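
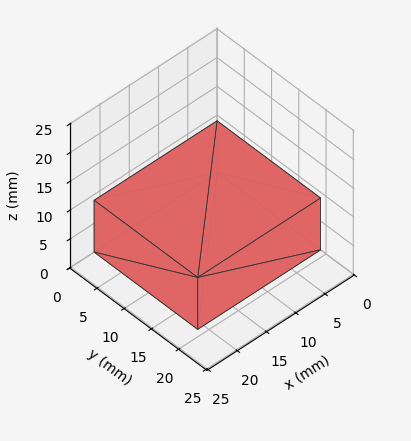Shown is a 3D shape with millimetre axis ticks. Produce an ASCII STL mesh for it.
Reading the render: the shape is a rectangular box, roughly 21 × 19 mm footprint and 9 mm tall (dimensions read to the nearest mm from the axis ticks). For the STL, each face is triangulated and given an outward normal.

solid part
  facet normal 0.0000 0.0000 -1.0000
    outer loop
      vertex 21.0 19.0 0.0
      vertex 21.0 0.0 0.0
      vertex 0.0 0.0 0.0
    endloop
  endfacet
  facet normal 0.0000 0.0000 -1.0000
    outer loop
      vertex 0.0 19.0 0.0
      vertex 21.0 19.0 0.0
      vertex 0.0 0.0 0.0
    endloop
  endfacet
  facet normal 0.0000 0.0000 1.0000
    outer loop
      vertex 0.0 0.0 9.0
      vertex 21.0 0.0 9.0
      vertex 21.0 19.0 9.0
    endloop
  endfacet
  facet normal 0.0000 0.0000 1.0000
    outer loop
      vertex 0.0 0.0 9.0
      vertex 21.0 19.0 9.0
      vertex 0.0 19.0 9.0
    endloop
  endfacet
  facet normal 0.0000 -1.0000 0.0000
    outer loop
      vertex 0.0 0.0 0.0
      vertex 21.0 0.0 0.0
      vertex 21.0 0.0 9.0
    endloop
  endfacet
  facet normal 0.0000 -1.0000 0.0000
    outer loop
      vertex 0.0 0.0 0.0
      vertex 21.0 0.0 9.0
      vertex 0.0 0.0 9.0
    endloop
  endfacet
  facet normal 0.0000 1.0000 0.0000
    outer loop
      vertex 21.0 19.0 9.0
      vertex 21.0 19.0 0.0
      vertex 0.0 19.0 0.0
    endloop
  endfacet
  facet normal 0.0000 1.0000 0.0000
    outer loop
      vertex 0.0 19.0 9.0
      vertex 21.0 19.0 9.0
      vertex 0.0 19.0 0.0
    endloop
  endfacet
  facet normal -1.0000 0.0000 0.0000
    outer loop
      vertex 0.0 19.0 9.0
      vertex 0.0 19.0 0.0
      vertex 0.0 0.0 0.0
    endloop
  endfacet
  facet normal -1.0000 0.0000 0.0000
    outer loop
      vertex 0.0 0.0 9.0
      vertex 0.0 19.0 9.0
      vertex 0.0 0.0 0.0
    endloop
  endfacet
  facet normal 1.0000 0.0000 0.0000
    outer loop
      vertex 21.0 0.0 0.0
      vertex 21.0 19.0 0.0
      vertex 21.0 19.0 9.0
    endloop
  endfacet
  facet normal 1.0000 0.0000 0.0000
    outer loop
      vertex 21.0 0.0 0.0
      vertex 21.0 19.0 9.0
      vertex 21.0 0.0 9.0
    endloop
  endfacet
endsolid part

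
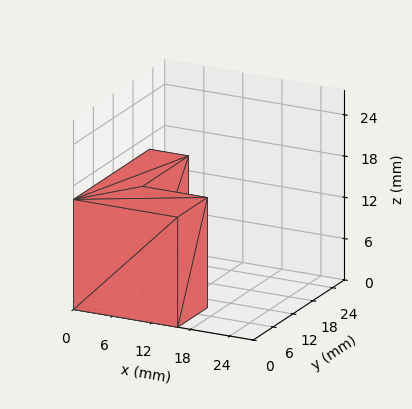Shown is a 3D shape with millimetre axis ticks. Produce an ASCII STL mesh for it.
Reading the render: the shape is an L-shaped prism: outer 16 × 23 mm, arm thicknesses ≈ 9 mm (horizontal) and 6 mm (vertical), extruded 16 mm in z (dimensions read to the nearest mm from the axis ticks). For the STL, each face is triangulated and given an outward normal.

solid part
  facet normal 0.0000 0.0000 -1.0000
    outer loop
      vertex 16.000 9.000 0.000
      vertex 16.000 0.000 0.000
      vertex 0.000 0.000 0.000
    endloop
  endfacet
  facet normal 0.0000 0.0000 -1.0000
    outer loop
      vertex 6.000 9.000 0.000
      vertex 16.000 9.000 0.000
      vertex 0.000 0.000 0.000
    endloop
  endfacet
  facet normal 0.0000 0.0000 -1.0000
    outer loop
      vertex 6.000 23.000 0.000
      vertex 6.000 9.000 0.000
      vertex 0.000 0.000 0.000
    endloop
  endfacet
  facet normal 0.0000 0.0000 -1.0000
    outer loop
      vertex 0.000 23.000 0.000
      vertex 6.000 23.000 0.000
      vertex 0.000 0.000 0.000
    endloop
  endfacet
  facet normal 0.0000 0.0000 1.0000
    outer loop
      vertex 0.000 0.000 16.000
      vertex 16.000 0.000 16.000
      vertex 16.000 9.000 16.000
    endloop
  endfacet
  facet normal 0.0000 0.0000 1.0000
    outer loop
      vertex 0.000 0.000 16.000
      vertex 16.000 9.000 16.000
      vertex 6.000 9.000 16.000
    endloop
  endfacet
  facet normal 0.0000 0.0000 1.0000
    outer loop
      vertex 0.000 0.000 16.000
      vertex 6.000 9.000 16.000
      vertex 6.000 23.000 16.000
    endloop
  endfacet
  facet normal 0.0000 0.0000 1.0000
    outer loop
      vertex 0.000 0.000 16.000
      vertex 6.000 23.000 16.000
      vertex 0.000 23.000 16.000
    endloop
  endfacet
  facet normal 0.0000 -1.0000 0.0000
    outer loop
      vertex 0.000 0.000 0.000
      vertex 16.000 0.000 0.000
      vertex 16.000 0.000 16.000
    endloop
  endfacet
  facet normal 0.0000 -1.0000 0.0000
    outer loop
      vertex 0.000 0.000 0.000
      vertex 16.000 0.000 16.000
      vertex 0.000 0.000 16.000
    endloop
  endfacet
  facet normal 1.0000 0.0000 0.0000
    outer loop
      vertex 16.000 0.000 0.000
      vertex 16.000 9.000 0.000
      vertex 16.000 9.000 16.000
    endloop
  endfacet
  facet normal 1.0000 0.0000 0.0000
    outer loop
      vertex 16.000 0.000 0.000
      vertex 16.000 9.000 16.000
      vertex 16.000 0.000 16.000
    endloop
  endfacet
  facet normal 0.0000 1.0000 0.0000
    outer loop
      vertex 16.000 9.000 0.000
      vertex 6.000 9.000 0.000
      vertex 6.000 9.000 16.000
    endloop
  endfacet
  facet normal 0.0000 1.0000 0.0000
    outer loop
      vertex 16.000 9.000 0.000
      vertex 6.000 9.000 16.000
      vertex 16.000 9.000 16.000
    endloop
  endfacet
  facet normal 1.0000 0.0000 0.0000
    outer loop
      vertex 6.000 9.000 0.000
      vertex 6.000 23.000 0.000
      vertex 6.000 23.000 16.000
    endloop
  endfacet
  facet normal 1.0000 0.0000 0.0000
    outer loop
      vertex 6.000 9.000 0.000
      vertex 6.000 23.000 16.000
      vertex 6.000 9.000 16.000
    endloop
  endfacet
  facet normal 0.0000 1.0000 0.0000
    outer loop
      vertex 6.000 23.000 0.000
      vertex 0.000 23.000 0.000
      vertex 0.000 23.000 16.000
    endloop
  endfacet
  facet normal 0.0000 1.0000 0.0000
    outer loop
      vertex 6.000 23.000 0.000
      vertex 0.000 23.000 16.000
      vertex 6.000 23.000 16.000
    endloop
  endfacet
  facet normal -1.0000 0.0000 0.0000
    outer loop
      vertex 0.000 23.000 0.000
      vertex 0.000 0.000 0.000
      vertex 0.000 0.000 16.000
    endloop
  endfacet
  facet normal -1.0000 0.0000 0.0000
    outer loop
      vertex 0.000 23.000 0.000
      vertex 0.000 0.000 16.000
      vertex 0.000 23.000 16.000
    endloop
  endfacet
endsolid part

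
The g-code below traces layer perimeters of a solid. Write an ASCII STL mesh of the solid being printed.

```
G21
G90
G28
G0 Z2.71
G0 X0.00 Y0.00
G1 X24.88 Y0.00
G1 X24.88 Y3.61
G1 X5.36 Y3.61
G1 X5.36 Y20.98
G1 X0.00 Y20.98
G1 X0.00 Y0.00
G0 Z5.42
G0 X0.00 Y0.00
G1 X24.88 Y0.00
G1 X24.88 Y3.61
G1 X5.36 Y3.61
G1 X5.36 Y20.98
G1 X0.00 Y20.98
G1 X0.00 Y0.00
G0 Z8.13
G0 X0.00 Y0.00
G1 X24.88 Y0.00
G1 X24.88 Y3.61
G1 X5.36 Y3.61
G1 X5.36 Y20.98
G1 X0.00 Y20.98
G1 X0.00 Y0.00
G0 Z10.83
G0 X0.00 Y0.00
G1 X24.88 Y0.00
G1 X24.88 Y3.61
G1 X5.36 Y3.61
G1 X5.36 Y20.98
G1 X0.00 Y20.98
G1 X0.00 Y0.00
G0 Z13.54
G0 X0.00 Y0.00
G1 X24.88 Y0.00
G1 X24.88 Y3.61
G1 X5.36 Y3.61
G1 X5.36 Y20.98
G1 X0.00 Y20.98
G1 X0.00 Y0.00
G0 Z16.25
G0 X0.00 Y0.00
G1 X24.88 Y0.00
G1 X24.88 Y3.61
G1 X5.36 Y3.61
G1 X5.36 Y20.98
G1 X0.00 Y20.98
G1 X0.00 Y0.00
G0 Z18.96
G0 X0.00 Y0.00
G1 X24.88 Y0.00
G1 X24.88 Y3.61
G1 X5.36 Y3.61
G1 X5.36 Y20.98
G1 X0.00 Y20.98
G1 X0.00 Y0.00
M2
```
solid part
  facet normal 0.0000 0.0000 -1.0000
    outer loop
      vertex 24.88 3.61 0.00
      vertex 24.88 0.00 0.00
      vertex 0.00 0.00 0.00
    endloop
  endfacet
  facet normal 0.0000 0.0000 -1.0000
    outer loop
      vertex 5.36 3.61 0.00
      vertex 24.88 3.61 0.00
      vertex 0.00 0.00 0.00
    endloop
  endfacet
  facet normal 0.0000 0.0000 -1.0000
    outer loop
      vertex 5.36 20.98 0.00
      vertex 5.36 3.61 0.00
      vertex 0.00 0.00 0.00
    endloop
  endfacet
  facet normal 0.0000 0.0000 -1.0000
    outer loop
      vertex 0.00 20.98 0.00
      vertex 5.36 20.98 0.00
      vertex 0.00 0.00 0.00
    endloop
  endfacet
  facet normal 0.0000 0.0000 1.0000
    outer loop
      vertex 0.00 0.00 18.96
      vertex 24.88 0.00 18.96
      vertex 24.88 3.61 18.96
    endloop
  endfacet
  facet normal 0.0000 0.0000 1.0000
    outer loop
      vertex 0.00 0.00 18.96
      vertex 24.88 3.61 18.96
      vertex 5.36 3.61 18.96
    endloop
  endfacet
  facet normal 0.0000 0.0000 1.0000
    outer loop
      vertex 0.00 0.00 18.96
      vertex 5.36 3.61 18.96
      vertex 5.36 20.98 18.96
    endloop
  endfacet
  facet normal 0.0000 0.0000 1.0000
    outer loop
      vertex 0.00 0.00 18.96
      vertex 5.36 20.98 18.96
      vertex 0.00 20.98 18.96
    endloop
  endfacet
  facet normal 0.0000 -1.0000 0.0000
    outer loop
      vertex 0.00 0.00 0.00
      vertex 24.88 0.00 0.00
      vertex 24.88 0.00 18.96
    endloop
  endfacet
  facet normal 0.0000 -1.0000 0.0000
    outer loop
      vertex 0.00 0.00 0.00
      vertex 24.88 0.00 18.96
      vertex 0.00 0.00 18.96
    endloop
  endfacet
  facet normal 1.0000 0.0000 0.0000
    outer loop
      vertex 24.88 0.00 0.00
      vertex 24.88 3.61 0.00
      vertex 24.88 3.61 18.96
    endloop
  endfacet
  facet normal 1.0000 0.0000 0.0000
    outer loop
      vertex 24.88 0.00 0.00
      vertex 24.88 3.61 18.96
      vertex 24.88 0.00 18.96
    endloop
  endfacet
  facet normal 0.0000 1.0000 0.0000
    outer loop
      vertex 24.88 3.61 0.00
      vertex 5.36 3.61 0.00
      vertex 5.36 3.61 18.96
    endloop
  endfacet
  facet normal 0.0000 1.0000 0.0000
    outer loop
      vertex 24.88 3.61 0.00
      vertex 5.36 3.61 18.96
      vertex 24.88 3.61 18.96
    endloop
  endfacet
  facet normal 1.0000 0.0000 0.0000
    outer loop
      vertex 5.36 3.61 0.00
      vertex 5.36 20.98 0.00
      vertex 5.36 20.98 18.96
    endloop
  endfacet
  facet normal 1.0000 0.0000 0.0000
    outer loop
      vertex 5.36 3.61 0.00
      vertex 5.36 20.98 18.96
      vertex 5.36 3.61 18.96
    endloop
  endfacet
  facet normal 0.0000 1.0000 0.0000
    outer loop
      vertex 5.36 20.98 0.00
      vertex 0.00 20.98 0.00
      vertex 0.00 20.98 18.96
    endloop
  endfacet
  facet normal 0.0000 1.0000 0.0000
    outer loop
      vertex 5.36 20.98 0.00
      vertex 0.00 20.98 18.96
      vertex 5.36 20.98 18.96
    endloop
  endfacet
  facet normal -1.0000 0.0000 0.0000
    outer loop
      vertex 0.00 20.98 0.00
      vertex 0.00 0.00 0.00
      vertex 0.00 0.00 18.96
    endloop
  endfacet
  facet normal -1.0000 0.0000 0.0000
    outer loop
      vertex 0.00 20.98 0.00
      vertex 0.00 0.00 18.96
      vertex 0.00 20.98 18.96
    endloop
  endfacet
endsolid part

The G0 Z moves step by Δz≈2.71 mm. Every layer's G1 loop is the same polygon, so the solid is a straight extrusion of it from z=0 to z≈19. Closing with flat bottom and top caps and triangulating gives 20 facets — an L-shaped prism: outer 24.9 × 21 mm, arm thicknesses ≈ 3.61 mm (horizontal) and 5.36 mm (vertical), extruded 19 mm in z.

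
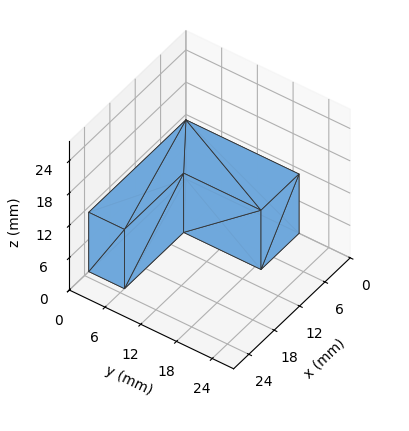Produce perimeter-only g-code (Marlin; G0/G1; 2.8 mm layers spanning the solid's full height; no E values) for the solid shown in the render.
Reading the render: the shape is an L-shaped prism: outer 23 × 19 mm, arm thicknesses ≈ 6 mm (horizontal) and 9 mm (vertical), extruded 11 mm in z (dimensions read to the nearest mm from the axis ticks). For the g-code, the solid's height is divided into equal slices at the stated Δz and each level perimeter traced with G1 moves after a G0 lift.

; perimeter-only toolpath
G21 ; units = mm
G90 ; absolute positioning
G28 ; home
; layer 1
G0 Z2.8
G0 X0.0 Y0.0
G1 X23.0 Y0.0
G1 X23.0 Y6.0
G1 X9.0 Y6.0
G1 X9.0 Y19.0
G1 X0.0 Y19.0
G1 X0.0 Y0.0
; layer 2
G0 Z5.5
G0 X0.0 Y0.0
G1 X23.0 Y0.0
G1 X23.0 Y6.0
G1 X9.0 Y6.0
G1 X9.0 Y19.0
G1 X0.0 Y19.0
G1 X0.0 Y0.0
; layer 3
G0 Z8.2
G0 X0.0 Y0.0
G1 X23.0 Y0.0
G1 X23.0 Y6.0
G1 X9.0 Y6.0
G1 X9.0 Y19.0
G1 X0.0 Y19.0
G1 X0.0 Y0.0
; layer 4
G0 Z11.0
G0 X0.0 Y0.0
G1 X23.0 Y0.0
G1 X23.0 Y6.0
G1 X9.0 Y6.0
G1 X9.0 Y19.0
G1 X0.0 Y19.0
G1 X0.0 Y0.0
M2 ; end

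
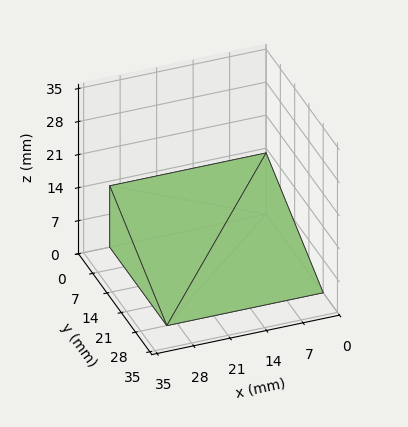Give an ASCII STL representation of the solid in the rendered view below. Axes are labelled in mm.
Reading the render: the shape is a wedge (ramp): 30 × 28 mm base, rising to 13 mm along the y=0 edge and sloping linearly to z=0 at y=28 (dimensions read to the nearest mm from the axis ticks). For the STL, each face is triangulated and given an outward normal.

solid part
  facet normal 0.0000 0.0000 -1.0000
    outer loop
      vertex 30.00 28.00 0.00
      vertex 30.00 0.00 0.00
      vertex 0.00 0.00 0.00
    endloop
  endfacet
  facet normal 0.0000 0.0000 -1.0000
    outer loop
      vertex 0.00 28.00 0.00
      vertex 30.00 28.00 0.00
      vertex 0.00 0.00 0.00
    endloop
  endfacet
  facet normal 0.0000 -1.0000 0.0000
    outer loop
      vertex 0.00 0.00 0.00
      vertex 30.00 0.00 0.00
      vertex 30.00 0.00 13.00
    endloop
  endfacet
  facet normal 0.0000 -1.0000 0.0000
    outer loop
      vertex 0.00 0.00 0.00
      vertex 30.00 0.00 13.00
      vertex 0.00 0.00 13.00
    endloop
  endfacet
  facet normal 0.0000 0.4211 0.9070
    outer loop
      vertex 0.00 0.00 13.00
      vertex 30.00 0.00 13.00
      vertex 30.00 28.00 0.00
    endloop
  endfacet
  facet normal 0.0000 0.4211 0.9070
    outer loop
      vertex 0.00 0.00 13.00
      vertex 30.00 28.00 0.00
      vertex 0.00 28.00 0.00
    endloop
  endfacet
  facet normal -1.0000 0.0000 0.0000
    outer loop
      vertex 0.00 0.00 13.00
      vertex 0.00 28.00 0.00
      vertex 0.00 0.00 0.00
    endloop
  endfacet
  facet normal 1.0000 0.0000 0.0000
    outer loop
      vertex 30.00 0.00 0.00
      vertex 30.00 28.00 0.00
      vertex 30.00 0.00 13.00
    endloop
  endfacet
endsolid part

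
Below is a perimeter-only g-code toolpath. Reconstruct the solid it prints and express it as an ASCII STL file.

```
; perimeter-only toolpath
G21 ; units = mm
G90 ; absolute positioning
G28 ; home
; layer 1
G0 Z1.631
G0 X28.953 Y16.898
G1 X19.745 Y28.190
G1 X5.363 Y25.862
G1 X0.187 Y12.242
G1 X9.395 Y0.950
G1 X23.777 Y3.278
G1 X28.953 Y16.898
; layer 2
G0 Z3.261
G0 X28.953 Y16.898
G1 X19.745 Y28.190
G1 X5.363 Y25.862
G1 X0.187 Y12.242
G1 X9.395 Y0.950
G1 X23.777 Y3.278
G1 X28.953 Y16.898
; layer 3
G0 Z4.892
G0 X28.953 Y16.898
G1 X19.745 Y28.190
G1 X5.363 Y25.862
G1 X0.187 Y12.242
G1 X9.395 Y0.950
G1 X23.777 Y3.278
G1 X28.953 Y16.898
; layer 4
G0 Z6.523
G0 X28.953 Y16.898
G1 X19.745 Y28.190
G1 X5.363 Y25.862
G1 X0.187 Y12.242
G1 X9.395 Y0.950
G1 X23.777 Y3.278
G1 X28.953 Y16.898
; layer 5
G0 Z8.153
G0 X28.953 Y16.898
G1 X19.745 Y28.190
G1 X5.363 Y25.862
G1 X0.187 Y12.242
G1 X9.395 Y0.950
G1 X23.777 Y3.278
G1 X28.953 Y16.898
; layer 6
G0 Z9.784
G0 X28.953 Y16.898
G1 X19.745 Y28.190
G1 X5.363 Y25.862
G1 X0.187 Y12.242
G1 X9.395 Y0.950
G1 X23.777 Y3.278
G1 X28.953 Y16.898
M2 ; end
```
solid part
  facet normal 0.0000 0.0000 -1.0000
    outer loop
      vertex 5.363 25.862 0.000
      vertex 19.745 28.190 0.000
      vertex 28.953 16.898 0.000
    endloop
  endfacet
  facet normal 0.0000 0.0000 -1.0000
    outer loop
      vertex 0.187 12.242 0.000
      vertex 5.363 25.862 0.000
      vertex 28.953 16.898 0.000
    endloop
  endfacet
  facet normal 0.0000 0.0000 -1.0000
    outer loop
      vertex 9.395 0.950 0.000
      vertex 0.187 12.242 0.000
      vertex 28.953 16.898 0.000
    endloop
  endfacet
  facet normal 0.0000 0.0000 -1.0000
    outer loop
      vertex 23.777 3.278 0.000
      vertex 9.395 0.950 0.000
      vertex 28.953 16.898 0.000
    endloop
  endfacet
  facet normal 0.0000 0.0000 1.0000
    outer loop
      vertex 28.953 16.898 9.784
      vertex 19.745 28.190 9.784
      vertex 5.363 25.862 9.784
    endloop
  endfacet
  facet normal 0.0000 0.0000 1.0000
    outer loop
      vertex 28.953 16.898 9.784
      vertex 5.363 25.862 9.784
      vertex 0.187 12.242 9.784
    endloop
  endfacet
  facet normal 0.0000 0.0000 1.0000
    outer loop
      vertex 28.953 16.898 9.784
      vertex 0.187 12.242 9.784
      vertex 9.395 0.950 9.784
    endloop
  endfacet
  facet normal 0.0000 0.0000 1.0000
    outer loop
      vertex 28.953 16.898 9.784
      vertex 9.395 0.950 9.784
      vertex 23.777 3.278 9.784
    endloop
  endfacet
  facet normal 0.7750 0.6320 0.0000
    outer loop
      vertex 28.953 16.898 0.000
      vertex 19.745 28.190 0.000
      vertex 19.745 28.190 9.784
    endloop
  endfacet
  facet normal 0.7750 0.6320 0.0000
    outer loop
      vertex 28.953 16.898 0.000
      vertex 19.745 28.190 9.784
      vertex 28.953 16.898 9.784
    endloop
  endfacet
  facet normal -0.1598 0.9872 0.0000
    outer loop
      vertex 19.745 28.190 0.000
      vertex 5.363 25.862 0.000
      vertex 5.363 25.862 9.784
    endloop
  endfacet
  facet normal -0.1598 0.9872 0.0000
    outer loop
      vertex 19.745 28.190 0.000
      vertex 5.363 25.862 9.784
      vertex 19.745 28.190 9.784
    endloop
  endfacet
  facet normal -0.9348 0.3552 0.0000
    outer loop
      vertex 5.363 25.862 0.000
      vertex 0.187 12.242 0.000
      vertex 0.187 12.242 9.784
    endloop
  endfacet
  facet normal -0.9348 0.3552 0.0000
    outer loop
      vertex 5.363 25.862 0.000
      vertex 0.187 12.242 9.784
      vertex 5.363 25.862 9.784
    endloop
  endfacet
  facet normal -0.7750 -0.6320 0.0000
    outer loop
      vertex 0.187 12.242 0.000
      vertex 9.395 0.950 0.000
      vertex 9.395 0.950 9.784
    endloop
  endfacet
  facet normal -0.7750 -0.6320 0.0000
    outer loop
      vertex 0.187 12.242 0.000
      vertex 9.395 0.950 9.784
      vertex 0.187 12.242 9.784
    endloop
  endfacet
  facet normal 0.1598 -0.9872 0.0000
    outer loop
      vertex 9.395 0.950 0.000
      vertex 23.777 3.278 0.000
      vertex 23.777 3.278 9.784
    endloop
  endfacet
  facet normal 0.1598 -0.9872 0.0000
    outer loop
      vertex 9.395 0.950 0.000
      vertex 23.777 3.278 9.784
      vertex 9.395 0.950 9.784
    endloop
  endfacet
  facet normal 0.9348 -0.3552 0.0000
    outer loop
      vertex 23.777 3.278 0.000
      vertex 28.953 16.898 0.000
      vertex 28.953 16.898 9.784
    endloop
  endfacet
  facet normal 0.9348 -0.3552 0.0000
    outer loop
      vertex 23.777 3.278 0.000
      vertex 28.953 16.898 9.784
      vertex 23.777 3.278 9.784
    endloop
  endfacet
endsolid part

The G0 Z moves step by Δz≈1.631 mm. Every layer's G1 loop is the same polygon, so the solid is a straight extrusion of it from z=0 to z≈9.78. Closing with flat bottom and top caps and triangulating gives 20 facets — a regular 6-sided prism (a cylinder approximated with 6 flat sides), circumscribed radius ≈ 14.6 mm, height ≈ 9.78 mm.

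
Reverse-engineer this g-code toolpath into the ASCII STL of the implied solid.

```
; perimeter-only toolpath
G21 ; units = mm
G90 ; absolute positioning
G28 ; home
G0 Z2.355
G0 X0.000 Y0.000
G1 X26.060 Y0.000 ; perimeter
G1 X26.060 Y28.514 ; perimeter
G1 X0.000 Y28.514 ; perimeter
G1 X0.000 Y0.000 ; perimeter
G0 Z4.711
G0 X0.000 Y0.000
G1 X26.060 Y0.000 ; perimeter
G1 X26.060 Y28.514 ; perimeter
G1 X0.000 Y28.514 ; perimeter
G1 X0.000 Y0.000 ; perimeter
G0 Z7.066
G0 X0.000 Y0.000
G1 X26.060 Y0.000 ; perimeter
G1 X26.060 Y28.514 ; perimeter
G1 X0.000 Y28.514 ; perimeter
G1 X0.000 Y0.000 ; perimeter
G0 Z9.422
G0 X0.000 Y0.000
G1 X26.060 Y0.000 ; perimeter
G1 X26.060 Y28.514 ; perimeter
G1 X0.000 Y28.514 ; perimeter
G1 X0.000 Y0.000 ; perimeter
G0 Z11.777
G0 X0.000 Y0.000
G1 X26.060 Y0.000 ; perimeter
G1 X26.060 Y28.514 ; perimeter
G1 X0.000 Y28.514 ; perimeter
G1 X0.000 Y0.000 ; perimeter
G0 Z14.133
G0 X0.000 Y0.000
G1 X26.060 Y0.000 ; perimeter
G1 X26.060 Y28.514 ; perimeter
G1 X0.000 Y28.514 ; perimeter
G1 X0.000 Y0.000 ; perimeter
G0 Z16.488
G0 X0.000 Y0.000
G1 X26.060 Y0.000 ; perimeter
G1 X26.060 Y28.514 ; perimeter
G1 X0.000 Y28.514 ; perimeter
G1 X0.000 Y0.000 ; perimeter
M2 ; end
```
solid part
  facet normal 0.0000 0.0000 -1.0000
    outer loop
      vertex 26.060 28.514 0.000
      vertex 26.060 0.000 0.000
      vertex 0.000 0.000 0.000
    endloop
  endfacet
  facet normal 0.0000 0.0000 -1.0000
    outer loop
      vertex 0.000 28.514 0.000
      vertex 26.060 28.514 0.000
      vertex 0.000 0.000 0.000
    endloop
  endfacet
  facet normal 0.0000 0.0000 1.0000
    outer loop
      vertex 0.000 0.000 16.488
      vertex 26.060 0.000 16.488
      vertex 26.060 28.514 16.488
    endloop
  endfacet
  facet normal 0.0000 0.0000 1.0000
    outer loop
      vertex 0.000 0.000 16.488
      vertex 26.060 28.514 16.488
      vertex 0.000 28.514 16.488
    endloop
  endfacet
  facet normal 0.0000 -1.0000 0.0000
    outer loop
      vertex 0.000 0.000 0.000
      vertex 26.060 0.000 0.000
      vertex 26.060 0.000 16.488
    endloop
  endfacet
  facet normal 0.0000 -1.0000 0.0000
    outer loop
      vertex 0.000 0.000 0.000
      vertex 26.060 0.000 16.488
      vertex 0.000 0.000 16.488
    endloop
  endfacet
  facet normal 0.0000 1.0000 0.0000
    outer loop
      vertex 26.060 28.514 16.488
      vertex 26.060 28.514 0.000
      vertex 0.000 28.514 0.000
    endloop
  endfacet
  facet normal 0.0000 1.0000 0.0000
    outer loop
      vertex 0.000 28.514 16.488
      vertex 26.060 28.514 16.488
      vertex 0.000 28.514 0.000
    endloop
  endfacet
  facet normal -1.0000 0.0000 0.0000
    outer loop
      vertex 0.000 28.514 16.488
      vertex 0.000 28.514 0.000
      vertex 0.000 0.000 0.000
    endloop
  endfacet
  facet normal -1.0000 0.0000 0.0000
    outer loop
      vertex 0.000 0.000 16.488
      vertex 0.000 28.514 16.488
      vertex 0.000 0.000 0.000
    endloop
  endfacet
  facet normal 1.0000 0.0000 0.0000
    outer loop
      vertex 26.060 0.000 0.000
      vertex 26.060 28.514 0.000
      vertex 26.060 28.514 16.488
    endloop
  endfacet
  facet normal 1.0000 0.0000 0.0000
    outer loop
      vertex 26.060 0.000 0.000
      vertex 26.060 28.514 16.488
      vertex 26.060 0.000 16.488
    endloop
  endfacet
endsolid part

The G0 Z moves step by Δz≈2.355 mm. Every layer's G1 loop is the same polygon, so the solid is a straight extrusion of it from z=0 to z≈16.5. Closing with flat bottom and top caps and triangulating gives 12 facets — a rectangular box, roughly 26.1 × 28.5 mm footprint and 16.5 mm tall.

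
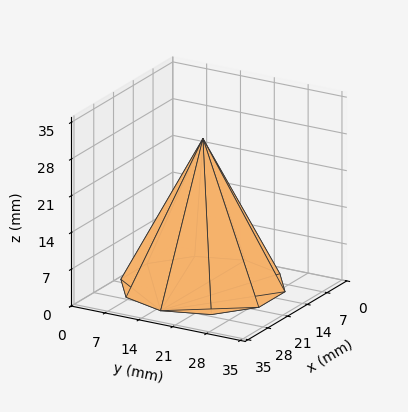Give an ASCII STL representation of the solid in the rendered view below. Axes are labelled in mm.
Reading the render: the shape is a regular 10-sided pyramid, base circumscribed radius ≈ 15 mm, apex at z ≈ 28 mm (dimensions read to the nearest mm from the axis ticks). For the STL, each face is triangulated and given an outward normal.

solid part
  facet normal 0.0000 0.0000 -1.0000
    outer loop
      vertex 19.64 29.27 0.00
      vertex 27.14 23.82 0.00
      vertex 30.00 15.00 0.00
    endloop
  endfacet
  facet normal 0.0000 0.0000 -1.0000
    outer loop
      vertex 10.36 29.27 0.00
      vertex 19.64 29.27 0.00
      vertex 30.00 15.00 0.00
    endloop
  endfacet
  facet normal 0.0000 0.0000 -1.0000
    outer loop
      vertex 2.86 23.82 0.00
      vertex 10.36 29.27 0.00
      vertex 30.00 15.00 0.00
    endloop
  endfacet
  facet normal 0.0000 0.0000 -1.0000
    outer loop
      vertex 0.00 15.00 0.00
      vertex 2.86 23.82 0.00
      vertex 30.00 15.00 0.00
    endloop
  endfacet
  facet normal 0.0000 0.0000 -1.0000
    outer loop
      vertex 2.86 6.18 0.00
      vertex 0.00 15.00 0.00
      vertex 30.00 15.00 0.00
    endloop
  endfacet
  facet normal 0.0000 0.0000 -1.0000
    outer loop
      vertex 10.36 0.73 0.00
      vertex 2.86 6.18 0.00
      vertex 30.00 15.00 0.00
    endloop
  endfacet
  facet normal 0.0000 0.0000 -1.0000
    outer loop
      vertex 19.64 0.73 0.00
      vertex 10.36 0.73 0.00
      vertex 30.00 15.00 0.00
    endloop
  endfacet
  facet normal 0.0000 0.0000 -1.0000
    outer loop
      vertex 27.14 6.18 0.00
      vertex 19.64 0.73 0.00
      vertex 30.00 15.00 0.00
    endloop
  endfacet
  facet normal 0.8475 0.2748 0.4540
    outer loop
      vertex 30.00 15.00 0.00
      vertex 27.14 23.82 0.00
      vertex 15.00 15.00 28.00
    endloop
  endfacet
  facet normal 0.5237 0.7207 0.4541
    outer loop
      vertex 27.14 23.82 0.00
      vertex 19.64 29.27 0.00
      vertex 15.00 15.00 28.00
    endloop
  endfacet
  facet normal 0.0000 0.8910 0.4541
    outer loop
      vertex 19.64 29.27 0.00
      vertex 10.36 29.27 0.00
      vertex 15.00 15.00 28.00
    endloop
  endfacet
  facet normal -0.5237 0.7207 0.4541
    outer loop
      vertex 10.36 29.27 0.00
      vertex 2.86 23.82 0.00
      vertex 15.00 15.00 28.00
    endloop
  endfacet
  facet normal -0.8475 0.2748 0.4540
    outer loop
      vertex 2.86 23.82 0.00
      vertex 0.00 15.00 0.00
      vertex 15.00 15.00 28.00
    endloop
  endfacet
  facet normal -0.8475 -0.2748 0.4540
    outer loop
      vertex 0.00 15.00 0.00
      vertex 2.86 6.18 0.00
      vertex 15.00 15.00 28.00
    endloop
  endfacet
  facet normal -0.5237 -0.7207 0.4541
    outer loop
      vertex 2.86 6.18 0.00
      vertex 10.36 0.73 0.00
      vertex 15.00 15.00 28.00
    endloop
  endfacet
  facet normal 0.0000 -0.8910 0.4541
    outer loop
      vertex 10.36 0.73 0.00
      vertex 19.64 0.73 0.00
      vertex 15.00 15.00 28.00
    endloop
  endfacet
  facet normal 0.5237 -0.7207 0.4541
    outer loop
      vertex 19.64 0.73 0.00
      vertex 27.14 6.18 0.00
      vertex 15.00 15.00 28.00
    endloop
  endfacet
  facet normal 0.8475 -0.2748 0.4540
    outer loop
      vertex 27.14 6.18 0.00
      vertex 30.00 15.00 0.00
      vertex 15.00 15.00 28.00
    endloop
  endfacet
endsolid part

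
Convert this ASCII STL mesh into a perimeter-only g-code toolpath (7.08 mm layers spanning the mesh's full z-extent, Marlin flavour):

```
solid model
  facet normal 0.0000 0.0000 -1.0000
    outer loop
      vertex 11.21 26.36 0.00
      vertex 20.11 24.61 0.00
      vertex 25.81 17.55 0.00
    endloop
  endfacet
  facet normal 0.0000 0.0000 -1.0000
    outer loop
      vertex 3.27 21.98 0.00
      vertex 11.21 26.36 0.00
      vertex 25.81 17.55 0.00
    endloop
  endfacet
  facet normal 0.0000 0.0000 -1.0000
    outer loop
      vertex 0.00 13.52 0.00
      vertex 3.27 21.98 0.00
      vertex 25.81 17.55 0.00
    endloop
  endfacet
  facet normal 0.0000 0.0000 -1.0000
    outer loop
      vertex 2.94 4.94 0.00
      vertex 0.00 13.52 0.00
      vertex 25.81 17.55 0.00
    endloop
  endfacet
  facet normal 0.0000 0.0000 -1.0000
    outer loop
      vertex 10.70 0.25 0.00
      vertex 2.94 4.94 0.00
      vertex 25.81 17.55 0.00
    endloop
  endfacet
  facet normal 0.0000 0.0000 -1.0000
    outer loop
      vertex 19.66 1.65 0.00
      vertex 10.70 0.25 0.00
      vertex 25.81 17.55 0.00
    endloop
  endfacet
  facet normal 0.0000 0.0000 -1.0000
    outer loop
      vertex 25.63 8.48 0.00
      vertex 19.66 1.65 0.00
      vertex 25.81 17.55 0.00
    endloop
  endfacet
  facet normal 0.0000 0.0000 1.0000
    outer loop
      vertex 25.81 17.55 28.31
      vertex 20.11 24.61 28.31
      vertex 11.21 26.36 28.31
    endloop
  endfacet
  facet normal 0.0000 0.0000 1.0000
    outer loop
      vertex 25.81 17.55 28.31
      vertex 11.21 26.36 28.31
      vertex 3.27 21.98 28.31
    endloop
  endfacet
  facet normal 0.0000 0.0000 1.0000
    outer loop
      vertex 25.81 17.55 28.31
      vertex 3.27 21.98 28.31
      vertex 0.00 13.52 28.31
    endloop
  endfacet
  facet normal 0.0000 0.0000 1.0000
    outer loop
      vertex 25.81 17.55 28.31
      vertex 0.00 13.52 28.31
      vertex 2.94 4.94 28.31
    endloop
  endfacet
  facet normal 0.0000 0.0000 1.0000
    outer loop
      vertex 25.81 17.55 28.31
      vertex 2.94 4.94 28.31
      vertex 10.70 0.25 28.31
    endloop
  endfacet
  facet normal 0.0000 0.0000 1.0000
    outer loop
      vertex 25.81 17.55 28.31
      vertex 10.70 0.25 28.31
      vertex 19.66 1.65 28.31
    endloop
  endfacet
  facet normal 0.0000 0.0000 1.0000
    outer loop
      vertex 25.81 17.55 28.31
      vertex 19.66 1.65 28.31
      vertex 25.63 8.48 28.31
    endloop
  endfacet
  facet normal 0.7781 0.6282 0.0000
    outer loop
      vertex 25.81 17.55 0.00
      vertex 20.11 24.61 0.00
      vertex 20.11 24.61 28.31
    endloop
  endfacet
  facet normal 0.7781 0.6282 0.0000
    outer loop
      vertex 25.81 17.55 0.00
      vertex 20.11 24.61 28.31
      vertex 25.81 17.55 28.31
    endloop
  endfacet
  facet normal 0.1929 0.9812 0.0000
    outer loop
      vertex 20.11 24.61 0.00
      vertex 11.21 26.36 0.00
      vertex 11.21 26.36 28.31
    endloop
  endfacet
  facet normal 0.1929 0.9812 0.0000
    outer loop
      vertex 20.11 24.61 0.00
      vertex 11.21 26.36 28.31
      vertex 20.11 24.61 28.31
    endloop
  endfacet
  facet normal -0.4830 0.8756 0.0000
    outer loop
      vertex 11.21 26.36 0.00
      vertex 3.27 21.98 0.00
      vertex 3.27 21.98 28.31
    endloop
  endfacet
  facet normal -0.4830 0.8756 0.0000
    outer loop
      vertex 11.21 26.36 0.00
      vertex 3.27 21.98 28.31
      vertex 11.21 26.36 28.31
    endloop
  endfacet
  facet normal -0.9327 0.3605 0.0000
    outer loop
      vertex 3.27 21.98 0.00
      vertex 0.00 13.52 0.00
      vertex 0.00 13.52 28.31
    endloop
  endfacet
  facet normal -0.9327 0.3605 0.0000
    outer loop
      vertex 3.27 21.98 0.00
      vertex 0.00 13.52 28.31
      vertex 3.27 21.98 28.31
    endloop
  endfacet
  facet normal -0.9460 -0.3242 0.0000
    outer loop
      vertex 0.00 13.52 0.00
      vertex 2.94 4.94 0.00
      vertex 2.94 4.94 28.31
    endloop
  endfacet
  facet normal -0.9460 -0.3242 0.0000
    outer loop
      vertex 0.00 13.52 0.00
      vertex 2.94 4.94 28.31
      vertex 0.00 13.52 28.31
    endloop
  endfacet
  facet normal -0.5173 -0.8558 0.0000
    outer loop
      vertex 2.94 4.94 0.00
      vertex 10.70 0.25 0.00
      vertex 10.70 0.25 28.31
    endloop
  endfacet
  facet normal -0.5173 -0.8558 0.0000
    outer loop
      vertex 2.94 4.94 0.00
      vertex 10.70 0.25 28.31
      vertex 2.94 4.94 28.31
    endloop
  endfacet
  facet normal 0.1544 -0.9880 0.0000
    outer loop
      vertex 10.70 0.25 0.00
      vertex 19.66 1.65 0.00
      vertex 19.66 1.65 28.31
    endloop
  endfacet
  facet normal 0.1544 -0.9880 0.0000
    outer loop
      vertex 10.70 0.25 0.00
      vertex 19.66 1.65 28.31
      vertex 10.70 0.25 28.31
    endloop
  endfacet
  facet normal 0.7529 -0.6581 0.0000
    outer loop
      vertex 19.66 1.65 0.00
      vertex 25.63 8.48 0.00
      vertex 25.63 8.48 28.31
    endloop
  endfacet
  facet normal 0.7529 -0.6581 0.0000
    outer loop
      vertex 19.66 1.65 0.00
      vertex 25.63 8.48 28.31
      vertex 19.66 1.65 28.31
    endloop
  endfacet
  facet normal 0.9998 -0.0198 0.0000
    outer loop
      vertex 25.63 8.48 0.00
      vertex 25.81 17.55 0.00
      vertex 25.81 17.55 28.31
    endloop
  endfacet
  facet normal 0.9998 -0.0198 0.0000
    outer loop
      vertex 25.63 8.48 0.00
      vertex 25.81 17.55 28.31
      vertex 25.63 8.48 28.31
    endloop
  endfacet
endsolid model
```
; perimeter-only toolpath
G21 ; units = mm
G90 ; absolute positioning
G28 ; home
; layer 1
G0 Z7.08
G0 X25.81 Y17.55
G1 X20.11 Y24.61
G1 X11.21 Y26.36
G1 X3.27 Y21.98
G1 X0.00 Y13.52
G1 X2.94 Y4.94
G1 X10.70 Y0.25
G1 X19.66 Y1.65
G1 X25.63 Y8.48
G1 X25.81 Y17.55
; layer 2
G0 Z14.15
G0 X25.81 Y17.55
G1 X20.11 Y24.61
G1 X11.21 Y26.36
G1 X3.27 Y21.98
G1 X0.00 Y13.52
G1 X2.94 Y4.94
G1 X10.70 Y0.25
G1 X19.66 Y1.65
G1 X25.63 Y8.48
G1 X25.81 Y17.55
; layer 3
G0 Z21.23
G0 X25.81 Y17.55
G1 X20.11 Y24.61
G1 X11.21 Y26.36
G1 X3.27 Y21.98
G1 X0.00 Y13.52
G1 X2.94 Y4.94
G1 X10.70 Y0.25
G1 X19.66 Y1.65
G1 X25.63 Y8.48
G1 X25.81 Y17.55
; layer 4
G0 Z28.31
G0 X25.81 Y17.55
G1 X20.11 Y24.61
G1 X11.21 Y26.36
G1 X3.27 Y21.98
G1 X0.00 Y13.52
G1 X2.94 Y4.94
G1 X10.70 Y0.25
G1 X19.66 Y1.65
G1 X25.63 Y8.48
G1 X25.81 Y17.55
M2 ; end

The solid is a regular 9-sided prism (a cylinder approximated with 9 flat sides), circumscribed radius ≈ 13.3 mm, height ≈ 28.3 mm. Slicing at Δz = 7.08 mm — 4 equal slices spanning the solid's height, so layer i sits at z = i·h/4 — gives 4 non-empty perimeters. Each is a 9-segment closed polygon; G0 lifts to the layer z and rapids to the start vertex, then G1 traces the edges.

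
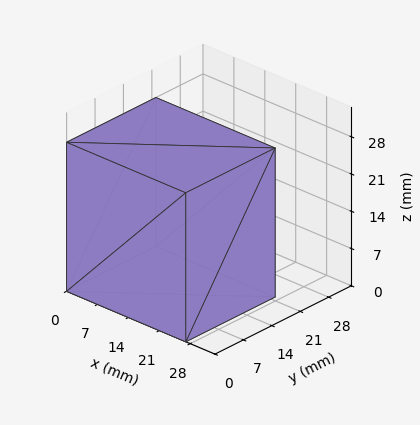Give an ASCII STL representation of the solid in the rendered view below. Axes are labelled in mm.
Reading the render: the shape is a rectangular box, roughly 27 × 22 mm footprint and 28 mm tall (dimensions read to the nearest mm from the axis ticks). For the STL, each face is triangulated and given an outward normal.

solid part
  facet normal 0.0000 0.0000 -1.0000
    outer loop
      vertex 27.00 22.00 0.00
      vertex 27.00 0.00 0.00
      vertex 0.00 0.00 0.00
    endloop
  endfacet
  facet normal 0.0000 0.0000 -1.0000
    outer loop
      vertex 0.00 22.00 0.00
      vertex 27.00 22.00 0.00
      vertex 0.00 0.00 0.00
    endloop
  endfacet
  facet normal 0.0000 0.0000 1.0000
    outer loop
      vertex 0.00 0.00 28.00
      vertex 27.00 0.00 28.00
      vertex 27.00 22.00 28.00
    endloop
  endfacet
  facet normal 0.0000 0.0000 1.0000
    outer loop
      vertex 0.00 0.00 28.00
      vertex 27.00 22.00 28.00
      vertex 0.00 22.00 28.00
    endloop
  endfacet
  facet normal 0.0000 -1.0000 0.0000
    outer loop
      vertex 0.00 0.00 0.00
      vertex 27.00 0.00 0.00
      vertex 27.00 0.00 28.00
    endloop
  endfacet
  facet normal 0.0000 -1.0000 0.0000
    outer loop
      vertex 0.00 0.00 0.00
      vertex 27.00 0.00 28.00
      vertex 0.00 0.00 28.00
    endloop
  endfacet
  facet normal 0.0000 1.0000 0.0000
    outer loop
      vertex 27.00 22.00 28.00
      vertex 27.00 22.00 0.00
      vertex 0.00 22.00 0.00
    endloop
  endfacet
  facet normal 0.0000 1.0000 0.0000
    outer loop
      vertex 0.00 22.00 28.00
      vertex 27.00 22.00 28.00
      vertex 0.00 22.00 0.00
    endloop
  endfacet
  facet normal -1.0000 0.0000 0.0000
    outer loop
      vertex 0.00 22.00 28.00
      vertex 0.00 22.00 0.00
      vertex 0.00 0.00 0.00
    endloop
  endfacet
  facet normal -1.0000 0.0000 0.0000
    outer loop
      vertex 0.00 0.00 28.00
      vertex 0.00 22.00 28.00
      vertex 0.00 0.00 0.00
    endloop
  endfacet
  facet normal 1.0000 0.0000 0.0000
    outer loop
      vertex 27.00 0.00 0.00
      vertex 27.00 22.00 0.00
      vertex 27.00 22.00 28.00
    endloop
  endfacet
  facet normal 1.0000 0.0000 0.0000
    outer loop
      vertex 27.00 0.00 0.00
      vertex 27.00 22.00 28.00
      vertex 27.00 0.00 28.00
    endloop
  endfacet
endsolid part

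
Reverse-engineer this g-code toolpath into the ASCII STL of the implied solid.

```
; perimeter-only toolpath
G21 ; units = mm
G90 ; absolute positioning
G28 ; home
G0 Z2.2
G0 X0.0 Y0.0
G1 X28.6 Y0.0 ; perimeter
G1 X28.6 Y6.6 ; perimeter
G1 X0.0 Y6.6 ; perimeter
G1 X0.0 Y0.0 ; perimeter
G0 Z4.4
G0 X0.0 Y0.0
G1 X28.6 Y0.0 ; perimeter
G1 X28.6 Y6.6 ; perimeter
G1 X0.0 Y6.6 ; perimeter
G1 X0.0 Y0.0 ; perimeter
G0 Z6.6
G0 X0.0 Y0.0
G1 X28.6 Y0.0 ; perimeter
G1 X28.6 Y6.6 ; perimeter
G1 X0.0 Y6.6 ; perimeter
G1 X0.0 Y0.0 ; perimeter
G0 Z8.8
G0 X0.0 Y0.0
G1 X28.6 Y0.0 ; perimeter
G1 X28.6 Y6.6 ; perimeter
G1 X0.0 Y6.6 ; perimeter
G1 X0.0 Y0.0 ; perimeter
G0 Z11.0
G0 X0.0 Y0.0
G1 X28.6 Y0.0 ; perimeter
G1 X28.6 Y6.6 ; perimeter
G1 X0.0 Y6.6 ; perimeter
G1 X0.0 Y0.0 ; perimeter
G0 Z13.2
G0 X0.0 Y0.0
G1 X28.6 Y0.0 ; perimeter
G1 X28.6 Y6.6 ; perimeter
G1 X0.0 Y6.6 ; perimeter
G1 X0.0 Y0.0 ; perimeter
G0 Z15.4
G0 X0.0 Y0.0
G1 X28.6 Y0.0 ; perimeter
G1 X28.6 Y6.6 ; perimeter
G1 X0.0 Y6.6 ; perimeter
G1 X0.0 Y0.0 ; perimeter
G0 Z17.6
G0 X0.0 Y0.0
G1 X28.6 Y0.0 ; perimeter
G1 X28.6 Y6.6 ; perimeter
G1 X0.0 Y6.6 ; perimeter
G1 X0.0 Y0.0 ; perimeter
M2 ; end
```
solid part
  facet normal 0.0000 0.0000 -1.0000
    outer loop
      vertex 28.6 6.6 0.0
      vertex 28.6 0.0 0.0
      vertex 0.0 0.0 0.0
    endloop
  endfacet
  facet normal 0.0000 0.0000 -1.0000
    outer loop
      vertex 0.0 6.6 0.0
      vertex 28.6 6.6 0.0
      vertex 0.0 0.0 0.0
    endloop
  endfacet
  facet normal 0.0000 0.0000 1.0000
    outer loop
      vertex 0.0 0.0 17.6
      vertex 28.6 0.0 17.6
      vertex 28.6 6.6 17.6
    endloop
  endfacet
  facet normal 0.0000 0.0000 1.0000
    outer loop
      vertex 0.0 0.0 17.6
      vertex 28.6 6.6 17.6
      vertex 0.0 6.6 17.6
    endloop
  endfacet
  facet normal 0.0000 -1.0000 0.0000
    outer loop
      vertex 0.0 0.0 0.0
      vertex 28.6 0.0 0.0
      vertex 28.6 0.0 17.6
    endloop
  endfacet
  facet normal 0.0000 -1.0000 0.0000
    outer loop
      vertex 0.0 0.0 0.0
      vertex 28.6 0.0 17.6
      vertex 0.0 0.0 17.6
    endloop
  endfacet
  facet normal 0.0000 1.0000 0.0000
    outer loop
      vertex 28.6 6.6 17.6
      vertex 28.6 6.6 0.0
      vertex 0.0 6.6 0.0
    endloop
  endfacet
  facet normal 0.0000 1.0000 0.0000
    outer loop
      vertex 0.0 6.6 17.6
      vertex 28.6 6.6 17.6
      vertex 0.0 6.6 0.0
    endloop
  endfacet
  facet normal -1.0000 0.0000 0.0000
    outer loop
      vertex 0.0 6.6 17.6
      vertex 0.0 6.6 0.0
      vertex 0.0 0.0 0.0
    endloop
  endfacet
  facet normal -1.0000 0.0000 0.0000
    outer loop
      vertex 0.0 0.0 17.6
      vertex 0.0 6.6 17.6
      vertex 0.0 0.0 0.0
    endloop
  endfacet
  facet normal 1.0000 0.0000 0.0000
    outer loop
      vertex 28.6 0.0 0.0
      vertex 28.6 6.6 0.0
      vertex 28.6 6.6 17.6
    endloop
  endfacet
  facet normal 1.0000 0.0000 0.0000
    outer loop
      vertex 28.6 0.0 0.0
      vertex 28.6 6.6 17.6
      vertex 28.6 0.0 17.6
    endloop
  endfacet
endsolid part

The G0 Z moves step by Δz≈2.2 mm. Every layer's G1 loop is the same polygon, so the solid is a straight extrusion of it from z=0 to z≈17.6. Closing with flat bottom and top caps and triangulating gives 12 facets — a rectangular box, roughly 28.6 × 6.6 mm footprint and 17.6 mm tall.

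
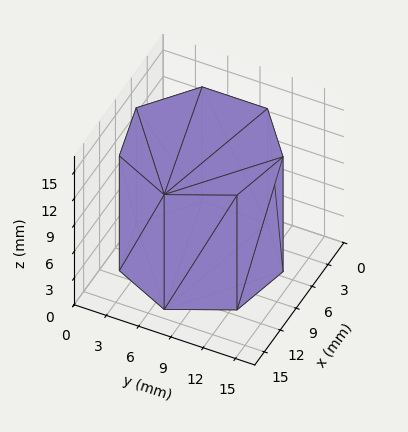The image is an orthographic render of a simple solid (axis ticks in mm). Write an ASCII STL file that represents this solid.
Reading the render: the shape is a regular 7-sided prism (a cylinder approximated with 7 flat sides), circumscribed radius ≈ 7 mm, height ≈ 13 mm (dimensions read to the nearest mm from the axis ticks). For the STL, each face is triangulated and given an outward normal.

solid part
  facet normal 0.0000 0.0000 -1.0000
    outer loop
      vertex 5.442 13.824 0.000
      vertex 11.364 12.473 0.000
      vertex 14.000 7.000 0.000
    endloop
  endfacet
  facet normal 0.0000 0.0000 -1.0000
    outer loop
      vertex 0.693 10.037 0.000
      vertex 5.442 13.824 0.000
      vertex 14.000 7.000 0.000
    endloop
  endfacet
  facet normal 0.0000 0.0000 -1.0000
    outer loop
      vertex 0.693 3.963 0.000
      vertex 0.693 10.037 0.000
      vertex 14.000 7.000 0.000
    endloop
  endfacet
  facet normal 0.0000 0.0000 -1.0000
    outer loop
      vertex 5.442 0.176 0.000
      vertex 0.693 3.963 0.000
      vertex 14.000 7.000 0.000
    endloop
  endfacet
  facet normal 0.0000 0.0000 -1.0000
    outer loop
      vertex 11.364 1.527 0.000
      vertex 5.442 0.176 0.000
      vertex 14.000 7.000 0.000
    endloop
  endfacet
  facet normal 0.0000 0.0000 1.0000
    outer loop
      vertex 14.000 7.000 13.000
      vertex 11.364 12.473 13.000
      vertex 5.442 13.824 13.000
    endloop
  endfacet
  facet normal 0.0000 0.0000 1.0000
    outer loop
      vertex 14.000 7.000 13.000
      vertex 5.442 13.824 13.000
      vertex 0.693 10.037 13.000
    endloop
  endfacet
  facet normal 0.0000 0.0000 1.0000
    outer loop
      vertex 14.000 7.000 13.000
      vertex 0.693 10.037 13.000
      vertex 0.693 3.963 13.000
    endloop
  endfacet
  facet normal 0.0000 0.0000 1.0000
    outer loop
      vertex 14.000 7.000 13.000
      vertex 0.693 3.963 13.000
      vertex 5.442 0.176 13.000
    endloop
  endfacet
  facet normal 0.0000 0.0000 1.0000
    outer loop
      vertex 14.000 7.000 13.000
      vertex 5.442 0.176 13.000
      vertex 11.364 1.527 13.000
    endloop
  endfacet
  facet normal 0.9009 0.4339 0.0000
    outer loop
      vertex 14.000 7.000 0.000
      vertex 11.364 12.473 0.000
      vertex 11.364 12.473 13.000
    endloop
  endfacet
  facet normal 0.9009 0.4339 0.0000
    outer loop
      vertex 14.000 7.000 0.000
      vertex 11.364 12.473 13.000
      vertex 14.000 7.000 13.000
    endloop
  endfacet
  facet normal 0.2224 0.9750 0.0000
    outer loop
      vertex 11.364 12.473 0.000
      vertex 5.442 13.824 0.000
      vertex 5.442 13.824 13.000
    endloop
  endfacet
  facet normal 0.2224 0.9750 0.0000
    outer loop
      vertex 11.364 12.473 0.000
      vertex 5.442 13.824 13.000
      vertex 11.364 12.473 13.000
    endloop
  endfacet
  facet normal -0.6235 0.7818 0.0000
    outer loop
      vertex 5.442 13.824 0.000
      vertex 0.693 10.037 0.000
      vertex 0.693 10.037 13.000
    endloop
  endfacet
  facet normal -0.6235 0.7818 0.0000
    outer loop
      vertex 5.442 13.824 0.000
      vertex 0.693 10.037 13.000
      vertex 5.442 13.824 13.000
    endloop
  endfacet
  facet normal -1.0000 0.0000 0.0000
    outer loop
      vertex 0.693 10.037 0.000
      vertex 0.693 3.963 0.000
      vertex 0.693 3.963 13.000
    endloop
  endfacet
  facet normal -1.0000 0.0000 0.0000
    outer loop
      vertex 0.693 10.037 0.000
      vertex 0.693 3.963 13.000
      vertex 0.693 10.037 13.000
    endloop
  endfacet
  facet normal -0.6235 -0.7818 0.0000
    outer loop
      vertex 0.693 3.963 0.000
      vertex 5.442 0.176 0.000
      vertex 5.442 0.176 13.000
    endloop
  endfacet
  facet normal -0.6235 -0.7818 0.0000
    outer loop
      vertex 0.693 3.963 0.000
      vertex 5.442 0.176 13.000
      vertex 0.693 3.963 13.000
    endloop
  endfacet
  facet normal 0.2224 -0.9750 0.0000
    outer loop
      vertex 5.442 0.176 0.000
      vertex 11.364 1.527 0.000
      vertex 11.364 1.527 13.000
    endloop
  endfacet
  facet normal 0.2224 -0.9750 0.0000
    outer loop
      vertex 5.442 0.176 0.000
      vertex 11.364 1.527 13.000
      vertex 5.442 0.176 13.000
    endloop
  endfacet
  facet normal 0.9009 -0.4339 0.0000
    outer loop
      vertex 11.364 1.527 0.000
      vertex 14.000 7.000 0.000
      vertex 14.000 7.000 13.000
    endloop
  endfacet
  facet normal 0.9009 -0.4339 0.0000
    outer loop
      vertex 11.364 1.527 0.000
      vertex 14.000 7.000 13.000
      vertex 11.364 1.527 13.000
    endloop
  endfacet
endsolid part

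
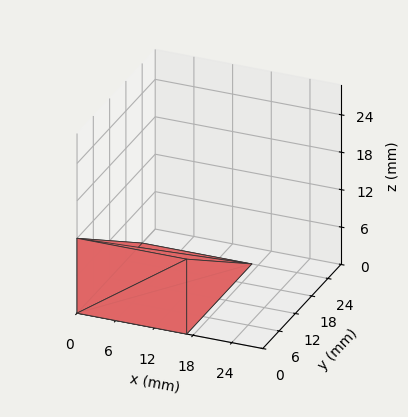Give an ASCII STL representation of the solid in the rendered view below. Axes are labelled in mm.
Reading the render: the shape is a wedge (ramp): 17 × 24 mm base, rising to 12 mm along the y=0 edge and sloping linearly to z=0 at y=24 (dimensions read to the nearest mm from the axis ticks). For the STL, each face is triangulated and given an outward normal.

solid part
  facet normal 0.0000 0.0000 -1.0000
    outer loop
      vertex 17.0 24.0 0.0
      vertex 17.0 0.0 0.0
      vertex 0.0 0.0 0.0
    endloop
  endfacet
  facet normal 0.0000 0.0000 -1.0000
    outer loop
      vertex 0.0 24.0 0.0
      vertex 17.0 24.0 0.0
      vertex 0.0 0.0 0.0
    endloop
  endfacet
  facet normal 0.0000 -1.0000 0.0000
    outer loop
      vertex 0.0 0.0 0.0
      vertex 17.0 0.0 0.0
      vertex 17.0 0.0 12.0
    endloop
  endfacet
  facet normal 0.0000 -1.0000 0.0000
    outer loop
      vertex 0.0 0.0 0.0
      vertex 17.0 0.0 12.0
      vertex 0.0 0.0 12.0
    endloop
  endfacet
  facet normal 0.0000 0.4472 0.8944
    outer loop
      vertex 0.0 0.0 12.0
      vertex 17.0 0.0 12.0
      vertex 17.0 24.0 0.0
    endloop
  endfacet
  facet normal 0.0000 0.4472 0.8944
    outer loop
      vertex 0.0 0.0 12.0
      vertex 17.0 24.0 0.0
      vertex 0.0 24.0 0.0
    endloop
  endfacet
  facet normal -1.0000 0.0000 0.0000
    outer loop
      vertex 0.0 0.0 12.0
      vertex 0.0 24.0 0.0
      vertex 0.0 0.0 0.0
    endloop
  endfacet
  facet normal 1.0000 0.0000 0.0000
    outer loop
      vertex 17.0 0.0 0.0
      vertex 17.0 24.0 0.0
      vertex 17.0 0.0 12.0
    endloop
  endfacet
endsolid part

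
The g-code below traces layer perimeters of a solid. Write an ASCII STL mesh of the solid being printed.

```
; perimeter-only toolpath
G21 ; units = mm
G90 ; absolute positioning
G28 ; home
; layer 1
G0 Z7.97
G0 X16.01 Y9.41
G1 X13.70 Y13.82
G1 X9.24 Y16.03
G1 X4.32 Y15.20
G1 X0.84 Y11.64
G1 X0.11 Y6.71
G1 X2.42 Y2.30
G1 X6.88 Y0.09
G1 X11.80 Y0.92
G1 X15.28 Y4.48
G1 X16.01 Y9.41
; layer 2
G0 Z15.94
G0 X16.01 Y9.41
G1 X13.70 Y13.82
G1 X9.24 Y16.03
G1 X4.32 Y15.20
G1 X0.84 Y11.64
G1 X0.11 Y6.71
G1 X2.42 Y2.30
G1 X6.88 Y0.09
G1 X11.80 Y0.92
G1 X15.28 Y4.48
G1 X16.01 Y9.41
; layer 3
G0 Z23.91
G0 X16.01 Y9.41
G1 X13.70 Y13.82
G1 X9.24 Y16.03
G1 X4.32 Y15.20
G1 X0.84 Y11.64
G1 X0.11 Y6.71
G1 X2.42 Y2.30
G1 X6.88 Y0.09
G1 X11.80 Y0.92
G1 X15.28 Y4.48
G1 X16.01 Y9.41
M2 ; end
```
solid part
  facet normal 0.0000 0.0000 -1.0000
    outer loop
      vertex 9.24 16.03 0.00
      vertex 13.70 13.82 0.00
      vertex 16.01 9.41 0.00
    endloop
  endfacet
  facet normal 0.0000 0.0000 -1.0000
    outer loop
      vertex 4.32 15.20 0.00
      vertex 9.24 16.03 0.00
      vertex 16.01 9.41 0.00
    endloop
  endfacet
  facet normal 0.0000 0.0000 -1.0000
    outer loop
      vertex 0.84 11.64 0.00
      vertex 4.32 15.20 0.00
      vertex 16.01 9.41 0.00
    endloop
  endfacet
  facet normal 0.0000 0.0000 -1.0000
    outer loop
      vertex 0.11 6.71 0.00
      vertex 0.84 11.64 0.00
      vertex 16.01 9.41 0.00
    endloop
  endfacet
  facet normal 0.0000 0.0000 -1.0000
    outer loop
      vertex 2.42 2.30 0.00
      vertex 0.11 6.71 0.00
      vertex 16.01 9.41 0.00
    endloop
  endfacet
  facet normal 0.0000 0.0000 -1.0000
    outer loop
      vertex 6.88 0.09 0.00
      vertex 2.42 2.30 0.00
      vertex 16.01 9.41 0.00
    endloop
  endfacet
  facet normal 0.0000 0.0000 -1.0000
    outer loop
      vertex 11.80 0.92 0.00
      vertex 6.88 0.09 0.00
      vertex 16.01 9.41 0.00
    endloop
  endfacet
  facet normal 0.0000 0.0000 -1.0000
    outer loop
      vertex 15.28 4.48 0.00
      vertex 11.80 0.92 0.00
      vertex 16.01 9.41 0.00
    endloop
  endfacet
  facet normal 0.0000 0.0000 1.0000
    outer loop
      vertex 16.01 9.41 23.91
      vertex 13.70 13.82 23.91
      vertex 9.24 16.03 23.91
    endloop
  endfacet
  facet normal 0.0000 0.0000 1.0000
    outer loop
      vertex 16.01 9.41 23.91
      vertex 9.24 16.03 23.91
      vertex 4.32 15.20 23.91
    endloop
  endfacet
  facet normal 0.0000 0.0000 1.0000
    outer loop
      vertex 16.01 9.41 23.91
      vertex 4.32 15.20 23.91
      vertex 0.84 11.64 23.91
    endloop
  endfacet
  facet normal 0.0000 0.0000 1.0000
    outer loop
      vertex 16.01 9.41 23.91
      vertex 0.84 11.64 23.91
      vertex 0.11 6.71 23.91
    endloop
  endfacet
  facet normal 0.0000 0.0000 1.0000
    outer loop
      vertex 16.01 9.41 23.91
      vertex 0.11 6.71 23.91
      vertex 2.42 2.30 23.91
    endloop
  endfacet
  facet normal 0.0000 0.0000 1.0000
    outer loop
      vertex 16.01 9.41 23.91
      vertex 2.42 2.30 23.91
      vertex 6.88 0.09 23.91
    endloop
  endfacet
  facet normal 0.0000 0.0000 1.0000
    outer loop
      vertex 16.01 9.41 23.91
      vertex 6.88 0.09 23.91
      vertex 11.80 0.92 23.91
    endloop
  endfacet
  facet normal 0.0000 0.0000 1.0000
    outer loop
      vertex 16.01 9.41 23.91
      vertex 11.80 0.92 23.91
      vertex 15.28 4.48 23.91
    endloop
  endfacet
  facet normal 0.8858 0.4640 0.0000
    outer loop
      vertex 16.01 9.41 0.00
      vertex 13.70 13.82 0.00
      vertex 13.70 13.82 23.91
    endloop
  endfacet
  facet normal 0.8858 0.4640 0.0000
    outer loop
      vertex 16.01 9.41 0.00
      vertex 13.70 13.82 23.91
      vertex 16.01 9.41 23.91
    endloop
  endfacet
  facet normal 0.4440 0.8960 0.0000
    outer loop
      vertex 13.70 13.82 0.00
      vertex 9.24 16.03 0.00
      vertex 9.24 16.03 23.91
    endloop
  endfacet
  facet normal 0.4440 0.8960 0.0000
    outer loop
      vertex 13.70 13.82 0.00
      vertex 9.24 16.03 23.91
      vertex 13.70 13.82 23.91
    endloop
  endfacet
  facet normal -0.1663 0.9861 0.0000
    outer loop
      vertex 9.24 16.03 0.00
      vertex 4.32 15.20 0.00
      vertex 4.32 15.20 23.91
    endloop
  endfacet
  facet normal -0.1663 0.9861 0.0000
    outer loop
      vertex 9.24 16.03 0.00
      vertex 4.32 15.20 23.91
      vertex 9.24 16.03 23.91
    endloop
  endfacet
  facet normal -0.7151 0.6990 0.0000
    outer loop
      vertex 4.32 15.20 0.00
      vertex 0.84 11.64 0.00
      vertex 0.84 11.64 23.91
    endloop
  endfacet
  facet normal -0.7151 0.6990 0.0000
    outer loop
      vertex 4.32 15.20 0.00
      vertex 0.84 11.64 23.91
      vertex 4.32 15.20 23.91
    endloop
  endfacet
  facet normal -0.9892 0.1465 0.0000
    outer loop
      vertex 0.84 11.64 0.00
      vertex 0.11 6.71 0.00
      vertex 0.11 6.71 23.91
    endloop
  endfacet
  facet normal -0.9892 0.1465 0.0000
    outer loop
      vertex 0.84 11.64 0.00
      vertex 0.11 6.71 23.91
      vertex 0.84 11.64 23.91
    endloop
  endfacet
  facet normal -0.8858 -0.4640 0.0000
    outer loop
      vertex 0.11 6.71 0.00
      vertex 2.42 2.30 0.00
      vertex 2.42 2.30 23.91
    endloop
  endfacet
  facet normal -0.8858 -0.4640 0.0000
    outer loop
      vertex 0.11 6.71 0.00
      vertex 2.42 2.30 23.91
      vertex 0.11 6.71 23.91
    endloop
  endfacet
  facet normal -0.4440 -0.8960 0.0000
    outer loop
      vertex 2.42 2.30 0.00
      vertex 6.88 0.09 0.00
      vertex 6.88 0.09 23.91
    endloop
  endfacet
  facet normal -0.4440 -0.8960 0.0000
    outer loop
      vertex 2.42 2.30 0.00
      vertex 6.88 0.09 23.91
      vertex 2.42 2.30 23.91
    endloop
  endfacet
  facet normal 0.1663 -0.9861 0.0000
    outer loop
      vertex 6.88 0.09 0.00
      vertex 11.80 0.92 0.00
      vertex 11.80 0.92 23.91
    endloop
  endfacet
  facet normal 0.1663 -0.9861 0.0000
    outer loop
      vertex 6.88 0.09 0.00
      vertex 11.80 0.92 23.91
      vertex 6.88 0.09 23.91
    endloop
  endfacet
  facet normal 0.7151 -0.6990 0.0000
    outer loop
      vertex 11.80 0.92 0.00
      vertex 15.28 4.48 0.00
      vertex 15.28 4.48 23.91
    endloop
  endfacet
  facet normal 0.7151 -0.6990 0.0000
    outer loop
      vertex 11.80 0.92 0.00
      vertex 15.28 4.48 23.91
      vertex 11.80 0.92 23.91
    endloop
  endfacet
  facet normal 0.9892 -0.1465 0.0000
    outer loop
      vertex 15.28 4.48 0.00
      vertex 16.01 9.41 0.00
      vertex 16.01 9.41 23.91
    endloop
  endfacet
  facet normal 0.9892 -0.1465 0.0000
    outer loop
      vertex 15.28 4.48 0.00
      vertex 16.01 9.41 23.91
      vertex 15.28 4.48 23.91
    endloop
  endfacet
endsolid part

The G0 Z moves step by Δz≈7.97 mm. Every layer's G1 loop is the same polygon, so the solid is a straight extrusion of it from z=0 to z≈23.9. Closing with flat bottom and top caps and triangulating gives 36 facets — a regular 10-sided prism (a cylinder approximated with 10 flat sides), circumscribed radius ≈ 8.06 mm, height ≈ 23.9 mm.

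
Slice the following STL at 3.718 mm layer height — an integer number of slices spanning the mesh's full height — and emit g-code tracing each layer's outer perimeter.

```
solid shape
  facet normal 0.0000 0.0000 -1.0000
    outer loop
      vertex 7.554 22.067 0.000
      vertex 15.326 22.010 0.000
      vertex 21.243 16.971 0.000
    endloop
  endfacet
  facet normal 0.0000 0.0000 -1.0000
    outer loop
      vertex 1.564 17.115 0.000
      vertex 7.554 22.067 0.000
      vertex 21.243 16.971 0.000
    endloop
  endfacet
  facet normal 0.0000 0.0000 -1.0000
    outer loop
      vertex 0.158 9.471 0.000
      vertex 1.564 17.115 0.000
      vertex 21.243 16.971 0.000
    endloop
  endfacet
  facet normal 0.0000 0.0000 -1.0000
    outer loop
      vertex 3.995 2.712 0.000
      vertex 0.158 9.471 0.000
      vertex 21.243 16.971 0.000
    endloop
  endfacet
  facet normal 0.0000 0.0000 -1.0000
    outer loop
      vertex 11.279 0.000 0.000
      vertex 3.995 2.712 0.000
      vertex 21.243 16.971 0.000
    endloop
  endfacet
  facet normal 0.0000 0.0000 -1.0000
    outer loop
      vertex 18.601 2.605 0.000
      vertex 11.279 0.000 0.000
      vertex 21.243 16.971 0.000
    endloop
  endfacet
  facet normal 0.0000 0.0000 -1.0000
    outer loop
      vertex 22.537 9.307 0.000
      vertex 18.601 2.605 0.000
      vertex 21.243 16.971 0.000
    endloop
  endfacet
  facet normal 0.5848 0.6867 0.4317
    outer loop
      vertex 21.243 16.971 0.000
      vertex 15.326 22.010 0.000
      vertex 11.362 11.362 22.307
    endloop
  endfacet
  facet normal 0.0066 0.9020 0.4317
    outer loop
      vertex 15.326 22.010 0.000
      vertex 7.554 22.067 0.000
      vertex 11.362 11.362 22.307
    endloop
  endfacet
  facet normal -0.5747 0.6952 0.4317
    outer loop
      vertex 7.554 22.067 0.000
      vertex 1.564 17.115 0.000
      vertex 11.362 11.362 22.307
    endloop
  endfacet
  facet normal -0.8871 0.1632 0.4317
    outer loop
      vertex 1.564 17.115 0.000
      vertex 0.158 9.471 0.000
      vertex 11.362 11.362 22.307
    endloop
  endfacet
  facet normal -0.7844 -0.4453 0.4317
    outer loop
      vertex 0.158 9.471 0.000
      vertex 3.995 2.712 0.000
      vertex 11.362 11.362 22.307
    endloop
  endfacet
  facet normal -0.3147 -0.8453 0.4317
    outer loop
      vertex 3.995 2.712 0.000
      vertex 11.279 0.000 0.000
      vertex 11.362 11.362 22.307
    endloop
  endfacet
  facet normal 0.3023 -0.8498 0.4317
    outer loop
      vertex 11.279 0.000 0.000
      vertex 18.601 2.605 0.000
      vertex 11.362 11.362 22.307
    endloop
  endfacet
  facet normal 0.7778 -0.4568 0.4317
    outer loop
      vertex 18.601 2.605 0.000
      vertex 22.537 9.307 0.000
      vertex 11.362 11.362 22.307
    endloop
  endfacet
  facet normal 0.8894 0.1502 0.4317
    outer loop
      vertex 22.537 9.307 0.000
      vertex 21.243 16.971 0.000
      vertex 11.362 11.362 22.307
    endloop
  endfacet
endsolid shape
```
; perimeter-only toolpath
G21 ; units = mm
G90 ; absolute positioning
G28 ; home
; layer 1
G0 Z3.718
G0 X19.596 Y16.036
G1 X14.665 Y20.235
G1 X8.189 Y20.283
G1 X3.197 Y16.156
G1 X2.025 Y9.786
G1 X5.223 Y4.154
G1 X11.293 Y1.894
G1 X17.394 Y4.064
G1 X20.674 Y9.649
G1 X19.596 Y16.036
; layer 2
G0 Z7.436
G0 X17.949 Y15.101
G1 X14.005 Y18.461
G1 X8.823 Y18.499
G1 X4.830 Y15.197
G1 X3.893 Y10.101
G1 X6.451 Y5.595
G1 X11.307 Y3.787
G1 X16.188 Y5.524
G1 X18.812 Y9.992
G1 X17.949 Y15.101
; layer 3
G0 Z11.153
G0 X16.302 Y14.166
G1 X13.344 Y16.686
G1 X9.458 Y16.715
G1 X6.463 Y14.238
G1 X5.760 Y10.416
G1 X7.678 Y7.037
G1 X11.320 Y5.681
G1 X14.982 Y6.984
G1 X16.950 Y10.335
G1 X16.302 Y14.166
; layer 4
G0 Z14.871
G0 X14.656 Y13.232
G1 X12.683 Y14.911
G1 X10.093 Y14.930
G1 X8.096 Y13.280
G1 X7.627 Y10.732
G1 X8.906 Y8.479
G1 X11.334 Y7.575
G1 X13.775 Y8.443
G1 X15.087 Y10.677
G1 X14.656 Y13.232
; layer 5
G0 Z18.589
G0 X13.009 Y12.297
G1 X12.023 Y13.137
G1 X10.727 Y13.146
G1 X9.729 Y12.321
G1 X9.495 Y11.047
G1 X10.134 Y9.920
G1 X11.348 Y9.468
G1 X12.569 Y9.902
G1 X13.224 Y11.019
G1 X13.009 Y12.297
M2 ; end

The solid is a regular 9-sided pyramid, base circumscribed radius ≈ 11.4 mm, apex at z ≈ 22.3 mm. Slicing at Δz = 3.718 mm — 6 equal slices spanning the solid's height, so layer i sits at z = i·h/6 — gives 5 non-empty perimeters. Each is a 9-segment closed polygon; G0 lifts to the layer z and rapids to the start vertex, then G1 traces the edges. The cross-section shrinks linearly with z (the slice at the apex is degenerate and omitted).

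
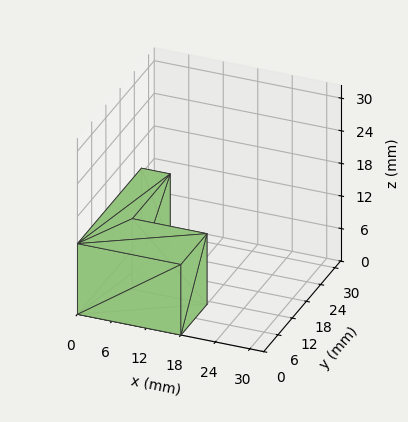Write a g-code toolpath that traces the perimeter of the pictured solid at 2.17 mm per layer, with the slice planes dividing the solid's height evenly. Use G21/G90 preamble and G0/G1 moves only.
Reading the render: the shape is an L-shaped prism: outer 18 × 27 mm, arm thicknesses ≈ 11 mm (horizontal) and 5 mm (vertical), extruded 13 mm in z (dimensions read to the nearest mm from the axis ticks). For the g-code, the solid's height is divided into equal slices at the stated Δz and each level perimeter traced with G1 moves after a G0 lift.

; perimeter-only toolpath
G21 ; units = mm
G90 ; absolute positioning
G28 ; home
; layer 1
G0 Z2.17
G0 X0.00 Y0.00
G1 X18.00 Y0.00
G1 X18.00 Y11.00
G1 X5.00 Y11.00
G1 X5.00 Y27.00
G1 X0.00 Y27.00
G1 X0.00 Y0.00
; layer 2
G0 Z4.33
G0 X0.00 Y0.00
G1 X18.00 Y0.00
G1 X18.00 Y11.00
G1 X5.00 Y11.00
G1 X5.00 Y27.00
G1 X0.00 Y27.00
G1 X0.00 Y0.00
; layer 3
G0 Z6.50
G0 X0.00 Y0.00
G1 X18.00 Y0.00
G1 X18.00 Y11.00
G1 X5.00 Y11.00
G1 X5.00 Y27.00
G1 X0.00 Y27.00
G1 X0.00 Y0.00
; layer 4
G0 Z8.67
G0 X0.00 Y0.00
G1 X18.00 Y0.00
G1 X18.00 Y11.00
G1 X5.00 Y11.00
G1 X5.00 Y27.00
G1 X0.00 Y27.00
G1 X0.00 Y0.00
; layer 5
G0 Z10.83
G0 X0.00 Y0.00
G1 X18.00 Y0.00
G1 X18.00 Y11.00
G1 X5.00 Y11.00
G1 X5.00 Y27.00
G1 X0.00 Y27.00
G1 X0.00 Y0.00
; layer 6
G0 Z13.00
G0 X0.00 Y0.00
G1 X18.00 Y0.00
G1 X18.00 Y11.00
G1 X5.00 Y11.00
G1 X5.00 Y27.00
G1 X0.00 Y27.00
G1 X0.00 Y0.00
M2 ; end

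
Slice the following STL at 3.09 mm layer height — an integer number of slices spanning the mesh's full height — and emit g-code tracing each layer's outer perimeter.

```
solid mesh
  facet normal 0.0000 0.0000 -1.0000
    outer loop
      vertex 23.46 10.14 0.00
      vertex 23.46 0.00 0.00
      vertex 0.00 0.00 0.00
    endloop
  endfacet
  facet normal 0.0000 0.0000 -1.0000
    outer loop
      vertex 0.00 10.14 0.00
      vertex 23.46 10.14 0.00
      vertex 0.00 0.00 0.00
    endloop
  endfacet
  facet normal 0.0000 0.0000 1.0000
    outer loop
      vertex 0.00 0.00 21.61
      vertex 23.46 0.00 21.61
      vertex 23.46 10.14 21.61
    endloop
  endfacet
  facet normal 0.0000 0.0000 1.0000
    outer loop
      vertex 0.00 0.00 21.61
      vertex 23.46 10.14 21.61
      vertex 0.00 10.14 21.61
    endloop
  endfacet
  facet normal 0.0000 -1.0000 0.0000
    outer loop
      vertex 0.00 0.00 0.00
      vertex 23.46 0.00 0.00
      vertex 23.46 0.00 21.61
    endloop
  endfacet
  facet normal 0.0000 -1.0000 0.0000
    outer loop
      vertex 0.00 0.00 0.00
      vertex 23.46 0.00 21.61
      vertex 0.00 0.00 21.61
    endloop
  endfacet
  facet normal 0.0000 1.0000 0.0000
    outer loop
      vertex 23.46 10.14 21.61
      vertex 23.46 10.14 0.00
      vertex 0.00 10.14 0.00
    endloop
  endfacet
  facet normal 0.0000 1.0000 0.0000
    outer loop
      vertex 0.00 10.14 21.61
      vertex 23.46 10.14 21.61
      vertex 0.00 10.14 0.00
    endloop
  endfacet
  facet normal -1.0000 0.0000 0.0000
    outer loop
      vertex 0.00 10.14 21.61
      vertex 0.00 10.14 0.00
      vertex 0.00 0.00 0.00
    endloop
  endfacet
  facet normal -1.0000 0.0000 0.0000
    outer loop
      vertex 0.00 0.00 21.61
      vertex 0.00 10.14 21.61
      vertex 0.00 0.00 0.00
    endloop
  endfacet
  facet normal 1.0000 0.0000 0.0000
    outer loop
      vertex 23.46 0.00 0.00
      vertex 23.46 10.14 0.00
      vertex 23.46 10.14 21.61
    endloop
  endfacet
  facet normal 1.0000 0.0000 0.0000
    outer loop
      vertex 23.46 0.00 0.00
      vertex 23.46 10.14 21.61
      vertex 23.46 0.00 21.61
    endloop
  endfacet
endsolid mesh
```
; perimeter-only toolpath
G21 ; units = mm
G90 ; absolute positioning
G28 ; home
; layer 1
G0 Z3.09
G0 X0.00 Y0.00
G1 X23.46 Y0.00
G1 X23.46 Y10.14
G1 X0.00 Y10.14
G1 X0.00 Y0.00
; layer 2
G0 Z6.17
G0 X0.00 Y0.00
G1 X23.46 Y0.00
G1 X23.46 Y10.14
G1 X0.00 Y10.14
G1 X0.00 Y0.00
; layer 3
G0 Z9.26
G0 X0.00 Y0.00
G1 X23.46 Y0.00
G1 X23.46 Y10.14
G1 X0.00 Y10.14
G1 X0.00 Y0.00
; layer 4
G0 Z12.35
G0 X0.00 Y0.00
G1 X23.46 Y0.00
G1 X23.46 Y10.14
G1 X0.00 Y10.14
G1 X0.00 Y0.00
; layer 5
G0 Z15.44
G0 X0.00 Y0.00
G1 X23.46 Y0.00
G1 X23.46 Y10.14
G1 X0.00 Y10.14
G1 X0.00 Y0.00
; layer 6
G0 Z18.52
G0 X0.00 Y0.00
G1 X23.46 Y0.00
G1 X23.46 Y10.14
G1 X0.00 Y10.14
G1 X0.00 Y0.00
; layer 7
G0 Z21.61
G0 X0.00 Y0.00
G1 X23.46 Y0.00
G1 X23.46 Y10.14
G1 X0.00 Y10.14
G1 X0.00 Y0.00
M2 ; end

The solid is a rectangular box, roughly 23.5 × 10.1 mm footprint and 21.6 mm tall. Slicing at Δz = 3.09 mm — 7 equal slices spanning the solid's height, so layer i sits at z = i·h/7 — gives 7 non-empty perimeters. Each is a 4-segment closed polygon; G0 lifts to the layer z and rapids to the start vertex, then G1 traces the edges.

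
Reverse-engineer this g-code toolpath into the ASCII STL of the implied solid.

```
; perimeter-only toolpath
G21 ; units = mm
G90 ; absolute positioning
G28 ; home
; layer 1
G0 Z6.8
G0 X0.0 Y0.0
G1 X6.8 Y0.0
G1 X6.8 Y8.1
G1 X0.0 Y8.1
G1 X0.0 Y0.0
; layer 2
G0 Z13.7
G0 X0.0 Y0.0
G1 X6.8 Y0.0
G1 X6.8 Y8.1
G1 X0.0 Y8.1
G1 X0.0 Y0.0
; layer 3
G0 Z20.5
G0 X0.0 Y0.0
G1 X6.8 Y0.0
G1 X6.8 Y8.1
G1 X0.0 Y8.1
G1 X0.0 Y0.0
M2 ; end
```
solid part
  facet normal 0.0000 0.0000 -1.0000
    outer loop
      vertex 6.8 8.1 0.0
      vertex 6.8 0.0 0.0
      vertex 0.0 0.0 0.0
    endloop
  endfacet
  facet normal 0.0000 0.0000 -1.0000
    outer loop
      vertex 0.0 8.1 0.0
      vertex 6.8 8.1 0.0
      vertex 0.0 0.0 0.0
    endloop
  endfacet
  facet normal 0.0000 0.0000 1.0000
    outer loop
      vertex 0.0 0.0 20.5
      vertex 6.8 0.0 20.5
      vertex 6.8 8.1 20.5
    endloop
  endfacet
  facet normal 0.0000 0.0000 1.0000
    outer loop
      vertex 0.0 0.0 20.5
      vertex 6.8 8.1 20.5
      vertex 0.0 8.1 20.5
    endloop
  endfacet
  facet normal 0.0000 -1.0000 0.0000
    outer loop
      vertex 0.0 0.0 0.0
      vertex 6.8 0.0 0.0
      vertex 6.8 0.0 20.5
    endloop
  endfacet
  facet normal 0.0000 -1.0000 0.0000
    outer loop
      vertex 0.0 0.0 0.0
      vertex 6.8 0.0 20.5
      vertex 0.0 0.0 20.5
    endloop
  endfacet
  facet normal 0.0000 1.0000 0.0000
    outer loop
      vertex 6.8 8.1 20.5
      vertex 6.8 8.1 0.0
      vertex 0.0 8.1 0.0
    endloop
  endfacet
  facet normal 0.0000 1.0000 0.0000
    outer loop
      vertex 0.0 8.1 20.5
      vertex 6.8 8.1 20.5
      vertex 0.0 8.1 0.0
    endloop
  endfacet
  facet normal -1.0000 0.0000 0.0000
    outer loop
      vertex 0.0 8.1 20.5
      vertex 0.0 8.1 0.0
      vertex 0.0 0.0 0.0
    endloop
  endfacet
  facet normal -1.0000 0.0000 0.0000
    outer loop
      vertex 0.0 0.0 20.5
      vertex 0.0 8.1 20.5
      vertex 0.0 0.0 0.0
    endloop
  endfacet
  facet normal 1.0000 0.0000 0.0000
    outer loop
      vertex 6.8 0.0 0.0
      vertex 6.8 8.1 0.0
      vertex 6.8 8.1 20.5
    endloop
  endfacet
  facet normal 1.0000 0.0000 0.0000
    outer loop
      vertex 6.8 0.0 0.0
      vertex 6.8 8.1 20.5
      vertex 6.8 0.0 20.5
    endloop
  endfacet
endsolid part

The G0 Z moves step by Δz≈6.8 mm. Every layer's G1 loop is the same polygon, so the solid is a straight extrusion of it from z=0 to z≈20.5. Closing with flat bottom and top caps and triangulating gives 12 facets — a rectangular box, roughly 6.8 × 8.1 mm footprint and 20.5 mm tall.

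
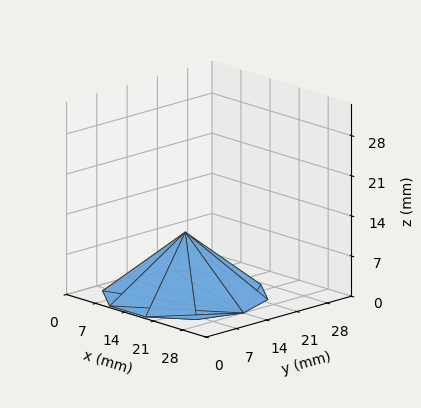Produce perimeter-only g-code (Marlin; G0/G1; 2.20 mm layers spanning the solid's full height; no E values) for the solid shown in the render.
Reading the render: the shape is a regular 10-sided pyramid, base circumscribed radius ≈ 14 mm, apex at z ≈ 11 mm (dimensions read to the nearest mm from the axis ticks). For the g-code, the solid's height is divided into equal slices at the stated Δz and each level perimeter traced with G1 moves after a G0 lift.

; perimeter-only toolpath
G21 ; units = mm
G90 ; absolute positioning
G28 ; home
; layer 1
G0 Z2.20
G0 X25.20 Y14.00
G1 X23.06 Y20.58
G1 X17.46 Y24.65
G1 X10.54 Y24.65
G1 X4.94 Y20.58
G1 X2.80 Y14.00
G1 X4.94 Y7.42
G1 X10.54 Y3.35
G1 X17.46 Y3.35
G1 X23.06 Y7.42
G1 X25.20 Y14.00
; layer 2
G0 Z4.40
G0 X22.40 Y14.00
G1 X20.80 Y18.94
G1 X16.60 Y21.99
G1 X11.40 Y21.99
G1 X7.20 Y18.94
G1 X5.60 Y14.00
G1 X7.20 Y9.06
G1 X11.40 Y6.01
G1 X16.60 Y6.01
G1 X20.80 Y9.06
G1 X22.40 Y14.00
; layer 3
G0 Z6.60
G0 X19.60 Y14.00
G1 X18.53 Y17.29
G1 X15.73 Y19.32
G1 X12.27 Y19.32
G1 X9.47 Y17.29
G1 X8.40 Y14.00
G1 X9.47 Y10.71
G1 X12.27 Y8.68
G1 X15.73 Y8.68
G1 X18.53 Y10.71
G1 X19.60 Y14.00
; layer 4
G0 Z8.80
G0 X16.80 Y14.00
G1 X16.27 Y15.65
G1 X14.87 Y16.66
G1 X13.13 Y16.66
G1 X11.73 Y15.65
G1 X11.20 Y14.00
G1 X11.73 Y12.35
G1 X13.13 Y11.34
G1 X14.87 Y11.34
G1 X16.27 Y12.35
G1 X16.80 Y14.00
M2 ; end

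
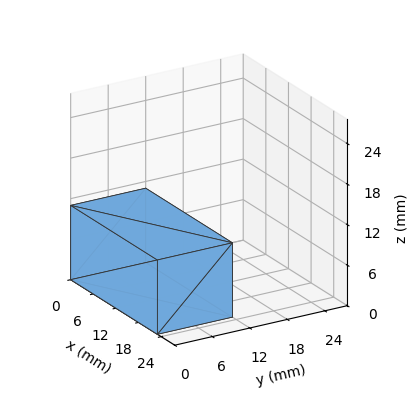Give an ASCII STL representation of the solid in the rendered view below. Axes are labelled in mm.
Reading the render: the shape is a rectangular box, roughly 23 × 12 mm footprint and 11 mm tall (dimensions read to the nearest mm from the axis ticks). For the STL, each face is triangulated and given an outward normal.

solid part
  facet normal 0.0000 0.0000 -1.0000
    outer loop
      vertex 23.000 12.000 0.000
      vertex 23.000 0.000 0.000
      vertex 0.000 0.000 0.000
    endloop
  endfacet
  facet normal 0.0000 0.0000 -1.0000
    outer loop
      vertex 0.000 12.000 0.000
      vertex 23.000 12.000 0.000
      vertex 0.000 0.000 0.000
    endloop
  endfacet
  facet normal 0.0000 0.0000 1.0000
    outer loop
      vertex 0.000 0.000 11.000
      vertex 23.000 0.000 11.000
      vertex 23.000 12.000 11.000
    endloop
  endfacet
  facet normal 0.0000 0.0000 1.0000
    outer loop
      vertex 0.000 0.000 11.000
      vertex 23.000 12.000 11.000
      vertex 0.000 12.000 11.000
    endloop
  endfacet
  facet normal 0.0000 -1.0000 0.0000
    outer loop
      vertex 0.000 0.000 0.000
      vertex 23.000 0.000 0.000
      vertex 23.000 0.000 11.000
    endloop
  endfacet
  facet normal 0.0000 -1.0000 0.0000
    outer loop
      vertex 0.000 0.000 0.000
      vertex 23.000 0.000 11.000
      vertex 0.000 0.000 11.000
    endloop
  endfacet
  facet normal 0.0000 1.0000 0.0000
    outer loop
      vertex 23.000 12.000 11.000
      vertex 23.000 12.000 0.000
      vertex 0.000 12.000 0.000
    endloop
  endfacet
  facet normal 0.0000 1.0000 0.0000
    outer loop
      vertex 0.000 12.000 11.000
      vertex 23.000 12.000 11.000
      vertex 0.000 12.000 0.000
    endloop
  endfacet
  facet normal -1.0000 0.0000 0.0000
    outer loop
      vertex 0.000 12.000 11.000
      vertex 0.000 12.000 0.000
      vertex 0.000 0.000 0.000
    endloop
  endfacet
  facet normal -1.0000 0.0000 0.0000
    outer loop
      vertex 0.000 0.000 11.000
      vertex 0.000 12.000 11.000
      vertex 0.000 0.000 0.000
    endloop
  endfacet
  facet normal 1.0000 0.0000 0.0000
    outer loop
      vertex 23.000 0.000 0.000
      vertex 23.000 12.000 0.000
      vertex 23.000 12.000 11.000
    endloop
  endfacet
  facet normal 1.0000 0.0000 0.0000
    outer loop
      vertex 23.000 0.000 0.000
      vertex 23.000 12.000 11.000
      vertex 23.000 0.000 11.000
    endloop
  endfacet
endsolid part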